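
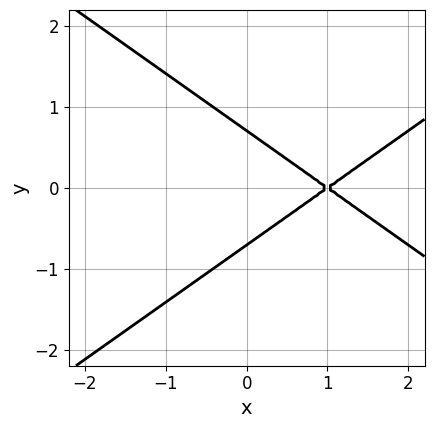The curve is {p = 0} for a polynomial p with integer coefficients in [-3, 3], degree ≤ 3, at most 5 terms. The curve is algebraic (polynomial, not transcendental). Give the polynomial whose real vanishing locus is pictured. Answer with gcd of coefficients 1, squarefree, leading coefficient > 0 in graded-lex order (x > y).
(a) The degree is 2 — a generic line meets the curve in up to 2 points.
(b) Symmetries: the y ↦ −y reflection is a symmetry, so y appears only in even powers.
(c) Observable constraints: it crosses the x-axis at the gridline x = 1.
(d) Together with the visible shape, these determine p as stated.

x^2 - 2*y^2 - 2*x + 1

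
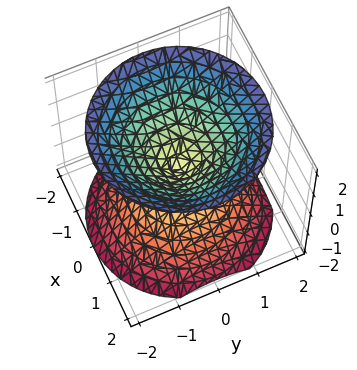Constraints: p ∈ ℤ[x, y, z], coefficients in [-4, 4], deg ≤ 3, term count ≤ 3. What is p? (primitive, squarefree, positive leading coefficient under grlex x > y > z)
(a) There are 2 components. Treating them together as one polynomial.
(b) The degree is 2 — a double cone through the origin; a quadric.
(c) By symmetry, the z-axis is an axis of rotation, so x and y enter only as x² + y²; it's symmetric under z → −z, forcing even powers of z.
(d) Observable constraints: a circular section at z = -1 has radius exactly 1; it crosses the z-axis at the gridline z = 0.
(e) Assembling these constraints gives the stated polynomial.

x^2 + y^2 - z^2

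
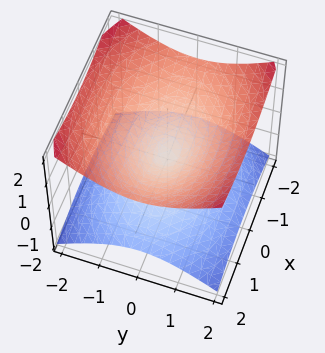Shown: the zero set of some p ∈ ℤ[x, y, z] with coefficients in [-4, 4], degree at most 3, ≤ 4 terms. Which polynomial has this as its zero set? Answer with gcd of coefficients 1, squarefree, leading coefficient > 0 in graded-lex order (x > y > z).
x^2 + 2*y^2 - 3*z^2

(a) The degree is 2 — a double cone through the origin; a quadric.
(b) Symmetries: it's symmetric under y → −y, forcing even powers of y; mirror symmetry z ↦ −z ⇒ only even powers of z; it's symmetric under x → −x, forcing even powers of x.
(c) Reading off the gridlines: it crosses the z-axis at the gridline z = 0; it crosses the x-axis at the gridline x = 0; it meets the y-axis at y = 0 (among the integer gridlines).
(d) Matching integer coefficients to the picture gives p.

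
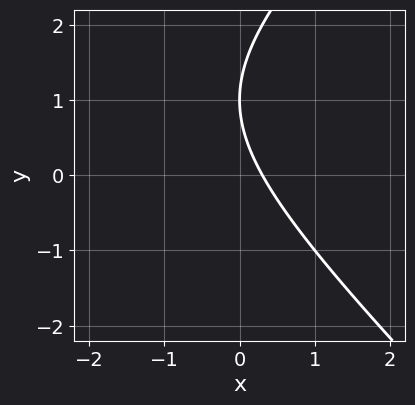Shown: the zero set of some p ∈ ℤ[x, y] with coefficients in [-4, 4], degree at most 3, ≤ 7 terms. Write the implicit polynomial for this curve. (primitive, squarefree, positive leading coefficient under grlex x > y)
Degree: the shape is more complex than any degree-1 curve, so deg p = 2.
Observable constraints: one y-axis crossing is at y = 1.
The integer polynomial consistent with all of this is the stated p.

x^2 - y^2 + 3*x + 2*y - 1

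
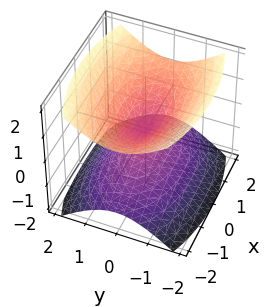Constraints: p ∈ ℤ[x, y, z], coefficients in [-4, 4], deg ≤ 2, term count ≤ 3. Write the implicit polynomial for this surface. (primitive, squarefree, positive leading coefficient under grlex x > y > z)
(a) The picture has 2 separate pieces. Treating them together as one polynomial.
(b) The degree is 2 — two nappes meeting at a single point; a quadric.
(c) Symmetries: mirror symmetry y ↦ −y ⇒ only even powers of y; mirror symmetry x ↦ −x ⇒ only even powers of x; mirror symmetry z ↦ −z ⇒ only even powers of z.
(d) From the visible intercepts: it meets the y-axis at y = 0 (among the integer gridlines); one x-axis crossing is at x = 0; it crosses the z-axis at the gridline z = 0.
(e) Putting this together gives p.

x^2 + 3*y^2 - 3*z^2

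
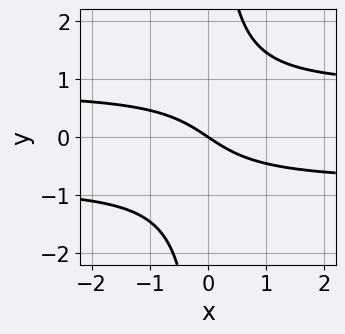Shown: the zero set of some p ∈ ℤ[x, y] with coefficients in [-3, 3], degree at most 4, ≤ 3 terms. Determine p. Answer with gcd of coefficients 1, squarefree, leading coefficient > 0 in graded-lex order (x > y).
(a) The degree is 3 — the shape is more complex than any degree-2 curve.
(b) From the visible intercepts: it crosses the x-axis at the gridline x = 0; it crosses the y-axis at the gridline y = 0.
(c) The integer polynomial consistent with all of this is the stated p.

3*x*y^2 - 2*x - 3*y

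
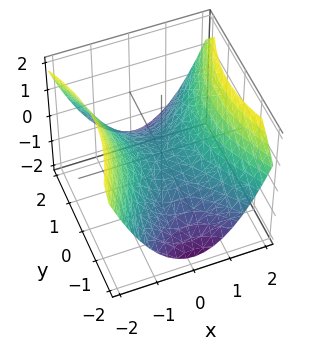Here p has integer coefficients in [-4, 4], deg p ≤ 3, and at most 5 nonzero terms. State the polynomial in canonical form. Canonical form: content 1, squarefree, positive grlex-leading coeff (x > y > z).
2*x^2 - y^2 - 3*z

(a) deg p = 2.
(b) Symmetries: mirror symmetry y ↦ −y ⇒ only even powers of y; mirror symmetry x ↦ −x ⇒ only even powers of x.
(c) Observable constraints: one x-axis crossing is at x = 0; it meets the z-axis at z = 0 (among the integer gridlines).
(d) Together with the visible shape, these determine p as stated.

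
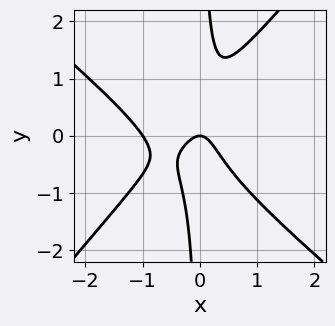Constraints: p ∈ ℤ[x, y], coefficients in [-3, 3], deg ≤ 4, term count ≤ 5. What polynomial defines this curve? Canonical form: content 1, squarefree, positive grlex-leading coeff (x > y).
3*x^3 + x^2*y - 3*x*y^2 + 3*x^2 + y

Degree: the shape is more complex than any degree-2 curve, so deg p = 3.
Observable constraints: among the integer gridlines, it crosses the x-axis at x ∈ {-1, 0}; one y-axis crossing is at y = 0.
Matching integer coefficients to the picture gives p.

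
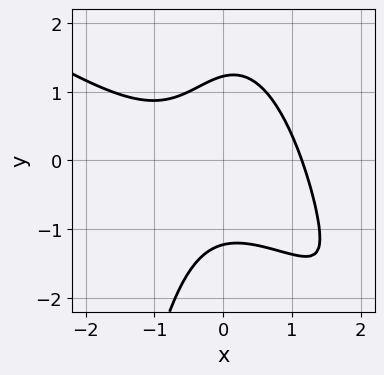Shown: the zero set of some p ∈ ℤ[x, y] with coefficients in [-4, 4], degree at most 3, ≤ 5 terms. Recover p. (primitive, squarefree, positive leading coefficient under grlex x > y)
2*x^3 + 3*x^2*y - x*y + 2*y^2 - 3

1. The degree is 3 — the shape is more complex than any degree-2 curve.
2. Solving for integer coefficients yields p as stated.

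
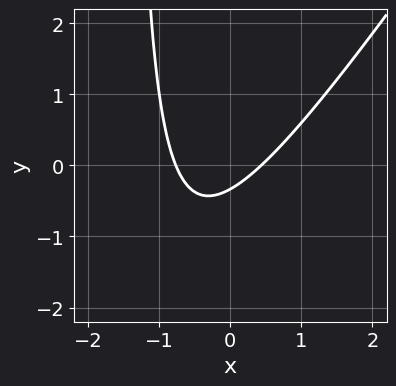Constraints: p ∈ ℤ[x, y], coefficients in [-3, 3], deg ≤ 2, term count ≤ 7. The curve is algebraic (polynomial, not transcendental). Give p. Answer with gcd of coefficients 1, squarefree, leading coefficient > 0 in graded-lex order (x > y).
3*x^2 - 2*x*y + x - 3*y - 1

First, deg p = 2. No degree-1 curve has this shape.
Finally, matching integer coefficients to the picture gives p.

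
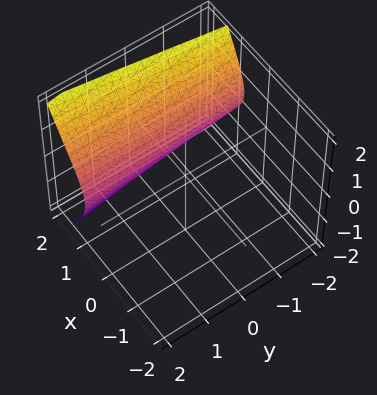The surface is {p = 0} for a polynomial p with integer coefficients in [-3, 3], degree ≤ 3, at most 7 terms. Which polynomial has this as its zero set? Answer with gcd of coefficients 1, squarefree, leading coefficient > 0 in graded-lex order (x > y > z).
3*x^3 - x*y*z - x*z^2 - 2*z^2 - 2

(a) Degree: no degree-2 surface has this shape, so deg p = 3.
(b) Against the integer gridlines: the surface avoids every integer y-axis point in the box; it misses every integer gridline on the z-axis.
(c) Assembling these constraints gives the stated polynomial.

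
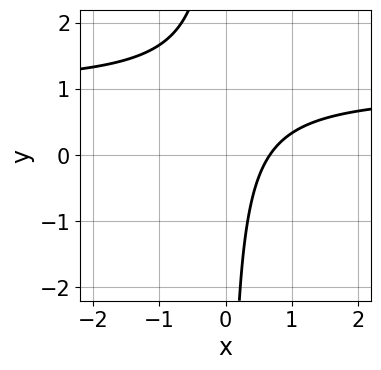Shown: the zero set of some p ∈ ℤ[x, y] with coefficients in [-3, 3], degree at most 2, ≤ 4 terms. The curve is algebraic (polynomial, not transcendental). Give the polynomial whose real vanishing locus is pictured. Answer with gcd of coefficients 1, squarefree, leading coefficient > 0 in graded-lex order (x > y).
3*x*y - 3*x + 2

First, deg p = 2.
Next, checking where it meets the axes: the curve avoids every integer y-axis point in the box.
Finally, together with the visible shape, these determine p as stated.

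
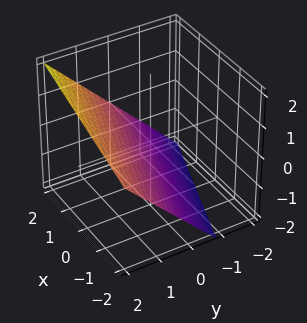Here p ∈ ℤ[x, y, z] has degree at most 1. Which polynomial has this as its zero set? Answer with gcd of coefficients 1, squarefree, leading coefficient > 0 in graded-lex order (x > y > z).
First, degree: every cross-section is a straight line — this is a plane, so deg p = 1.
Then, reading off the gridlines: it crosses the x-axis at the gridline x = 2.
Finally, together with the visible shape, these determine p as stated.

x + 3*y - 3*z - 2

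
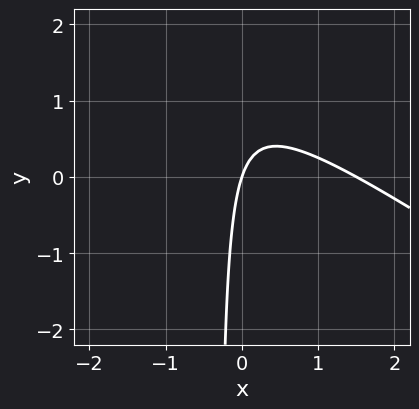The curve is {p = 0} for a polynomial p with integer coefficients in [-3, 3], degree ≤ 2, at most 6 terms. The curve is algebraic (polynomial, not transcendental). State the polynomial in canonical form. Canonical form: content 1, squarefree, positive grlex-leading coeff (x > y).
2*x^2 + 3*x*y - 3*x + y

deg p = 2. A generic line meets the curve in up to 2 points.
Reading off the gridlines: one x-axis crossing is at x = 0; one y-axis crossing is at y = 0.
Assembling these constraints gives the stated polynomial.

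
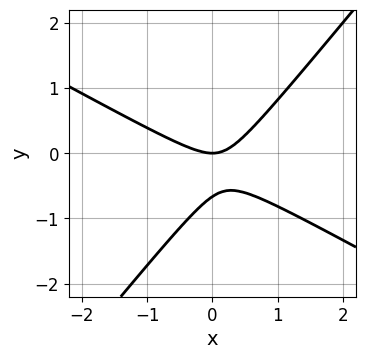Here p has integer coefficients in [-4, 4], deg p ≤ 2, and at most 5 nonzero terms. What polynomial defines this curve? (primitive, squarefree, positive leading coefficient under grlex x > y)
1. The degree is 2 — a generic line meets the curve in up to 2 points.
2. Checking where it meets the axes: it meets the y-axis at y = 0 (among the integer gridlines); it crosses the x-axis at the gridline x = 0.
3. The integer polynomial consistent with all of this is the stated p.

2*x^2 + 2*x*y - 3*y^2 - 2*y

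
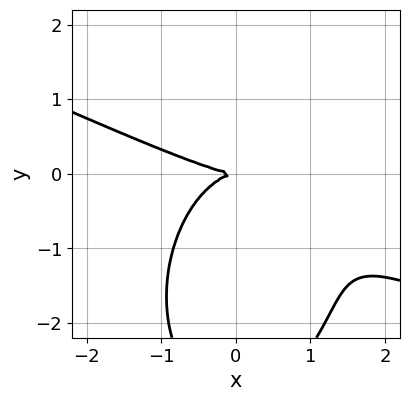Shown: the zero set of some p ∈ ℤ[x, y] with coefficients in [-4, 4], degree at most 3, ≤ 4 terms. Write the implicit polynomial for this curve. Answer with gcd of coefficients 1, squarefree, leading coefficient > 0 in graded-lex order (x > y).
x^3 + 2*x^2*y + y^3 + 3*y^2

(a) The degree is 3 — the shape is more complex than any degree-2 curve.
(b) Reading off the gridlines: one x-axis crossing is at x = 0; it meets the y-axis at y = 0 (among the integer gridlines).
(c) Putting this together gives p.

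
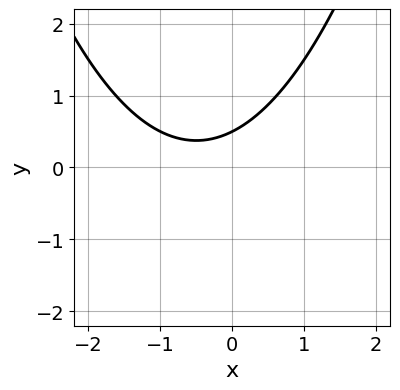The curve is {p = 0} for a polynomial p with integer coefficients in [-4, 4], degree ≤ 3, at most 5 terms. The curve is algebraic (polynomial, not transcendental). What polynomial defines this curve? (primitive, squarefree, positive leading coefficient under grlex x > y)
x^2 + x - 2*y + 1

deg p = 2. A generic line meets the curve in up to 2 points.
Against the integer gridlines: it misses every integer gridline on the x-axis.
Assembling these constraints gives the stated polynomial.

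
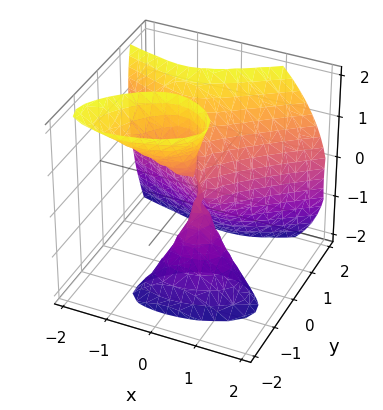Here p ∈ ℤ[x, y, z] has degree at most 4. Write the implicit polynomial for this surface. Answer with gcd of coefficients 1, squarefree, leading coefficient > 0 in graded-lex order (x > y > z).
x*y^2 - 2*y^3 + y*z^2 + 2*x^2 + x*z

First, the degree is 3 — the shape is more complex than any degree-2 surface.
Then, reading off the gridlines: one x-axis crossing is at x = 0; it crosses the y-axis at the gridline y = 0; every point of the z-axis in the box is on the surface.
Finally, together with the visible shape, these determine p as stated.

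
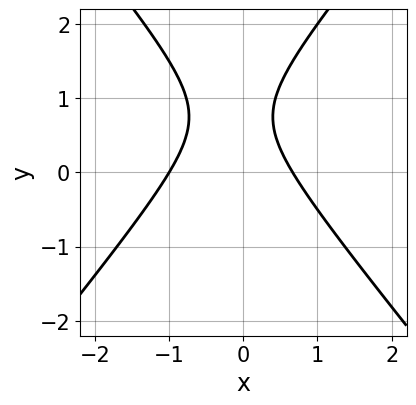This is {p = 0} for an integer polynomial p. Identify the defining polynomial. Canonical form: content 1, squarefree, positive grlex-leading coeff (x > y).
3*x^2 - 2*y^2 + x + 3*y - 2

deg p = 2. No degree-1 curve has this shape.
Checking where it meets the axes: it misses every integer gridline on the y-axis; one x-axis crossing is at x = -1.
Fitting integer coefficients to these (and the overall shape) gives p.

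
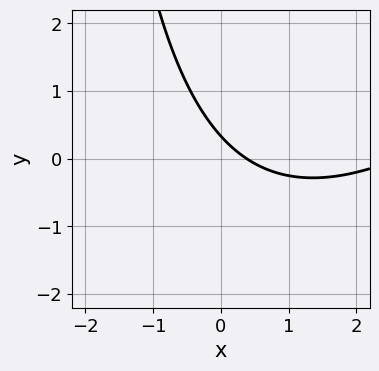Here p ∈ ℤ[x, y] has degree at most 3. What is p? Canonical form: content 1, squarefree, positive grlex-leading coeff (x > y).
x^2 - x*y - 3*x - 3*y + 1

First, the degree is 2 — a generic line meets the curve in up to 2 points.
Finally, the integer polynomial consistent with all of this is the stated p.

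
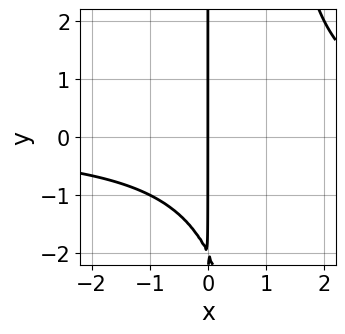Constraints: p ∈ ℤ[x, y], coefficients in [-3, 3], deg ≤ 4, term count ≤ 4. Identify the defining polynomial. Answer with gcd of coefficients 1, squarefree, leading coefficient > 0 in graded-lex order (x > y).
x^2*y - x*y - 2*x

1. deg p = 3. A generic line meets the curve in up to 3 points.
2. Reading off the gridlines: every point of the y-axis in the box is on the curve; it crosses the x-axis at the gridline x = 0.
3. These observations pin down the coefficients.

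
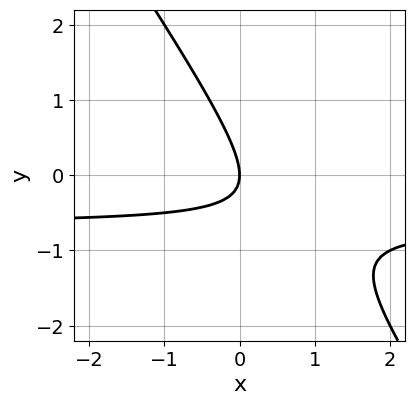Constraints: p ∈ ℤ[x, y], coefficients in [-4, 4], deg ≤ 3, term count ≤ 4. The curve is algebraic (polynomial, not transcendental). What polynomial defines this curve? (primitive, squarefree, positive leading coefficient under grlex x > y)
3*x*y + 2*y^2 + 2*x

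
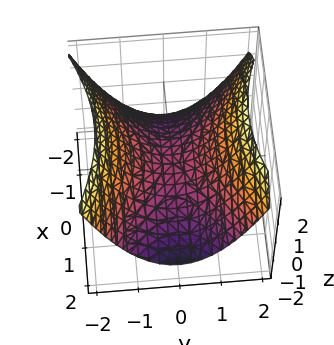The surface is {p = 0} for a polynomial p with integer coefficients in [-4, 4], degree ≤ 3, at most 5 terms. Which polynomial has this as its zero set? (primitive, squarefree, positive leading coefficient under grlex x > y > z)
x^2 - 2*y^2 + 3*z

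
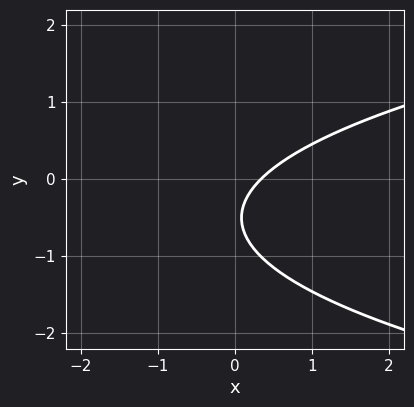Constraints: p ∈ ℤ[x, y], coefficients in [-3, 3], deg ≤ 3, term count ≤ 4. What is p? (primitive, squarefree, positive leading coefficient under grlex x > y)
3*y^2 - 3*x + 3*y + 1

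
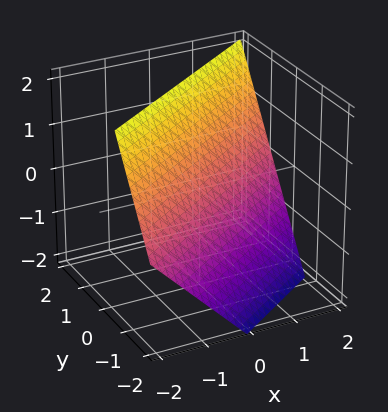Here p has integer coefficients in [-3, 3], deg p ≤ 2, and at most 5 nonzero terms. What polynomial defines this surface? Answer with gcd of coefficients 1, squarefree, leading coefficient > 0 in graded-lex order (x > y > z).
2*x - 3*y + 2*z - 2

1. Degree: the surface is flat (a plane), so deg p = 1.
2. Checking where it meets the axes: it meets the x-axis at x = 1 (among the integer gridlines); one z-axis crossing is at z = 1.
3. The integer polynomial consistent with all of this is the stated p.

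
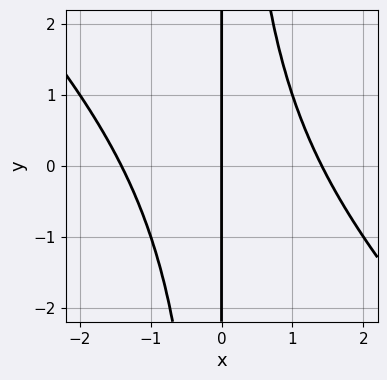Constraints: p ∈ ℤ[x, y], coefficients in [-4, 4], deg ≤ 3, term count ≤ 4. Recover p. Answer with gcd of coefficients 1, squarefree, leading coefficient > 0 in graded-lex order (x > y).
(a) deg p = 3.
(b) From the visible intercepts: one x-axis crossing is at x = 0; the visible y-axis segment lies entirely on the curve.
(c) Matching integer coefficients to the picture gives p.

x^3 + x^2*y - 2*x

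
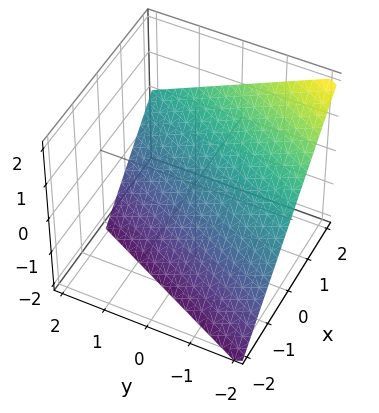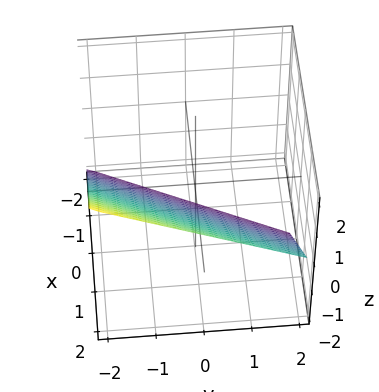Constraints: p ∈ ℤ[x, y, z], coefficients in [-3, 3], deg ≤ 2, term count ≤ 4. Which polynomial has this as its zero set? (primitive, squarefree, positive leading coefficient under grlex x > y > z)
2*x - y - 2*z - 2

1. The degree is 1 — every cross-section is a straight line — this is a plane.
2. Reading off the gridlines: it meets the z-axis at z = -1 (among the integer gridlines); it meets the x-axis at x = 1 (among the integer gridlines); one y-axis crossing is at y = -2.
3. The integer polynomial consistent with all of this is the stated p.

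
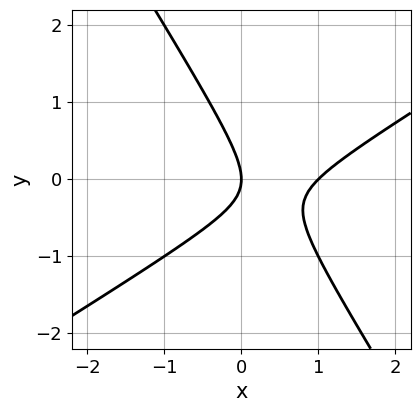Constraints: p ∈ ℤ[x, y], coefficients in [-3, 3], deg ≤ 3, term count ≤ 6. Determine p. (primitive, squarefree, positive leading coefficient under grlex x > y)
x^2 - x*y - y^2 - x

First, degree: no degree-1 curve has this shape, so deg p = 2.
Then, reading off the gridlines: the x-axis gridline crossings are at x ∈ {0, 1}; it meets the y-axis at y = 0 (among the integer gridlines).
Finally, solving for integer coefficients yields p as stated.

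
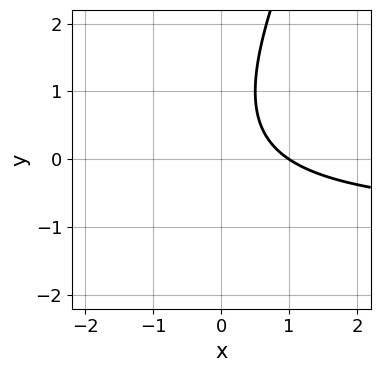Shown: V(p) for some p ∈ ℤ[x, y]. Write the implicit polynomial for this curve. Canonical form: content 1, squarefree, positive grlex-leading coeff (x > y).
(a) deg p = 2.
(b) Reading off the gridlines: the curve avoids every integer y-axis point in the box; one x-axis crossing is at x = 1.
(c) Fitting integer coefficients to these (and the overall shape) gives p.

2*x*y - y^2 + 2*x + y - 2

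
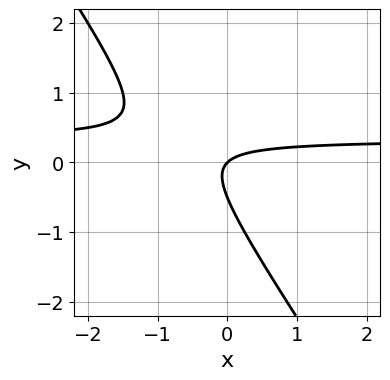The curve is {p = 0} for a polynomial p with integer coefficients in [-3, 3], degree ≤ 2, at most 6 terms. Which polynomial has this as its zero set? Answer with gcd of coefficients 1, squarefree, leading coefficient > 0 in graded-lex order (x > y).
3*x*y + 2*y^2 - x + y

1. The degree is 2 — the shape is more complex than any degree-1 curve.
2. Observable constraints: it meets the y-axis at y = 0 (among the integer gridlines); one x-axis crossing is at x = 0.
3. Fitting integer coefficients to these (and the overall shape) gives p.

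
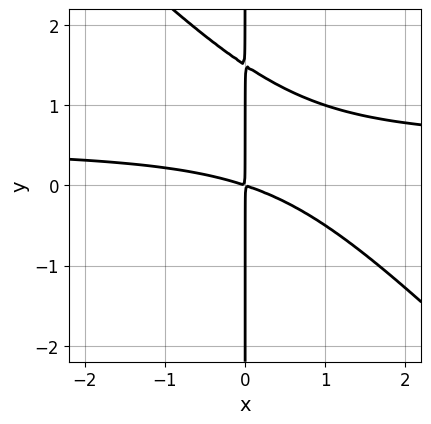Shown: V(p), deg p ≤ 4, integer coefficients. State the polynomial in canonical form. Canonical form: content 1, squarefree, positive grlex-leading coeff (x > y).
2*x^2*y + 2*x*y^2 - x^2 - 3*x*y

(a) The degree is 3 — the shape is more complex than any degree-2 curve.
(b) Checking where it meets the axes: every point of the y-axis in the box is on the curve.
(c) The integer polynomial consistent with all of this is the stated p.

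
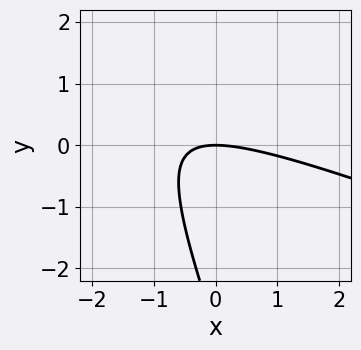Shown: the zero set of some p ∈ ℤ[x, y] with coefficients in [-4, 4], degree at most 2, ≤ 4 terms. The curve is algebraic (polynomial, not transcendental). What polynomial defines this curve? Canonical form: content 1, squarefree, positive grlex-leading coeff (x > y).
First, degree: a generic line meets the curve in up to 2 points, so deg p = 2.
Then, from the visible intercepts: it crosses the y-axis at the gridline y = 0; it meets the x-axis at x = 0 (among the integer gridlines).
Finally, putting this together gives p.

x^2 + 3*x*y + y^2 + 3*y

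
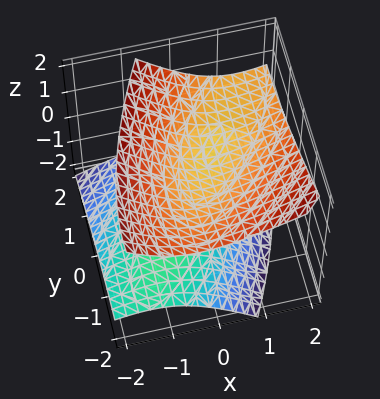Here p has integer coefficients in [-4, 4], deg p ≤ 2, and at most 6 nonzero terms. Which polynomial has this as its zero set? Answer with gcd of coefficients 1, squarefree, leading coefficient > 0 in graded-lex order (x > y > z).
First, I count 2 distinct pieces. They look like related sheets of one shape, so recover p as a whole.
Next, degree: the shape is more complex than any degree-1 surface, so deg p = 2.
Then, observable constraints: it misses every integer gridline on the x-axis; it misses every integer gridline on the y-axis.
Finally, fitting integer coefficients to these (and the overall shape) gives p.

2*x^2 - 2*x*y - 2*x*z + y^2 - 3*z^2 + 1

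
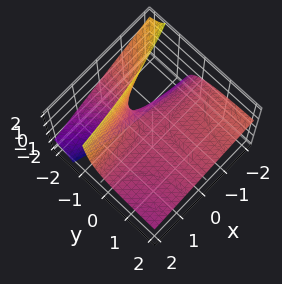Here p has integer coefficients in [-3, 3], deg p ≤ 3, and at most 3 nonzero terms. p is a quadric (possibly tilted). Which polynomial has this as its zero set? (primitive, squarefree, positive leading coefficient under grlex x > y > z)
x*y + 3*y*z + 3*z

1. The degree is 2 — a generic line meets the surface in up to 2 points.
2. From the axis intercepts and sections: the visible y-axis segment lies entirely on the surface; one z-axis crossing is at z = 0; every point of the x-axis in the box is on the surface.
3. The integer polynomial consistent with all of this is the stated p.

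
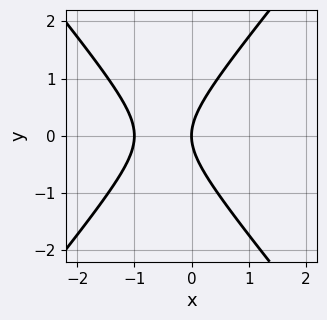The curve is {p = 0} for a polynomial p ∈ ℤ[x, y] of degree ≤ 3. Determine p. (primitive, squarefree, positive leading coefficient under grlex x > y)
(a) The degree is 2 — the shape is more complex than any degree-1 curve.
(b) Symmetries: mirror symmetry y ↦ −y ⇒ only even powers of y.
(c) Against the integer gridlines: among the integer gridlines, it crosses the x-axis at x ∈ {-1, 0}; one y-axis crossing is at y = 0.
(d) Fitting integer coefficients to these (and the overall shape) gives p.

3*x^2 - 2*y^2 + 3*x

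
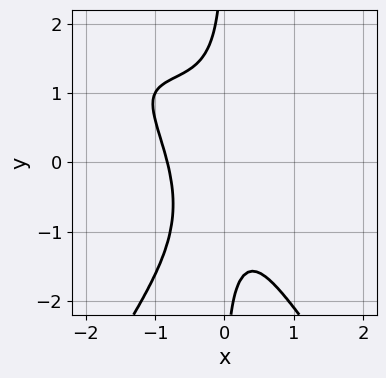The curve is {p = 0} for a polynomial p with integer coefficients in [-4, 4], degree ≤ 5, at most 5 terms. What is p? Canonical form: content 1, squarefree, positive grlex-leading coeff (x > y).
2*x^3*y - x*y^3 - 3*x^3 - x^2 - 1

(a) deg p = 4. The shape is more complex than any degree-3 curve.
(b) From the visible intercepts: the curve avoids every integer y-axis point in the box.
(c) The integer polynomial consistent with all of this is the stated p.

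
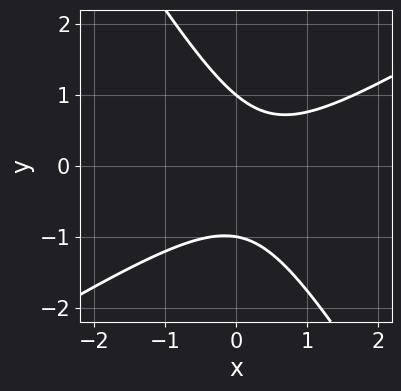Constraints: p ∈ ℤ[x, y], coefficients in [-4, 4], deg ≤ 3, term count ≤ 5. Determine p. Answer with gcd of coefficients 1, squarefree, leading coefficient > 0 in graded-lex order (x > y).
3*x^2 - 3*x*y - 3*y^2 - 2*x + 3

The degree is 2 — no degree-1 curve has this shape.
Observable constraints: among the integer gridlines, it crosses the y-axis at y ∈ {-1, 1}; the curve avoids every integer x-axis point in the box.
Putting this together gives p.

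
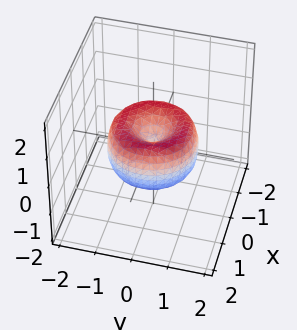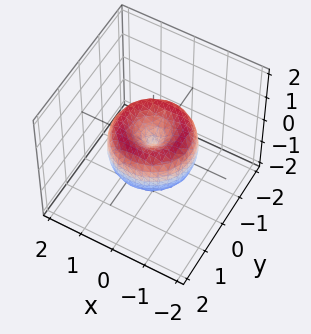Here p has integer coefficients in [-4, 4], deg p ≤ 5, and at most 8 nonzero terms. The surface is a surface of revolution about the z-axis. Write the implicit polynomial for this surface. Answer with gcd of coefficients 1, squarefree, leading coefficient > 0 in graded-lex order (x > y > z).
1. The degree is 4 — a generic line meets the surface in up to 4 points.
2. Symmetries: every cross-section ⟂ z is a circle, so x, y appear only via x² + y².
3. Observable constraints: it meets the y-axis at y = 0 (among the integer gridlines); one z-axis crossing is at z = 0; it crosses the x-axis at the gridline x = 0; a circular section at z = 0 has radius between 1 and 2.
4. The integer polynomial consistent with all of this is the stated p.

2*x^4 + 4*x^2*y^2 + 2*y^4 - 3*x^2 - 3*y^2 + 2*z^2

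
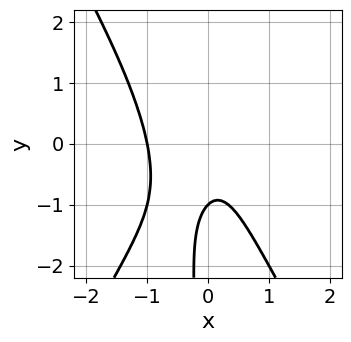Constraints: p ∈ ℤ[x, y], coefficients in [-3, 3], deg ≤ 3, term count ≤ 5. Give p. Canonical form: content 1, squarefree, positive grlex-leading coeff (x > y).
3*x^3 - x*y^2 + 2*x^2 + y + 1

deg p = 3. A generic line meets the curve in up to 3 points.
Reading off the gridlines: it meets the x-axis at x = -1 (among the integer gridlines); it meets the y-axis at y = -1 (among the integer gridlines).
Solving for integer coefficients yields p as stated.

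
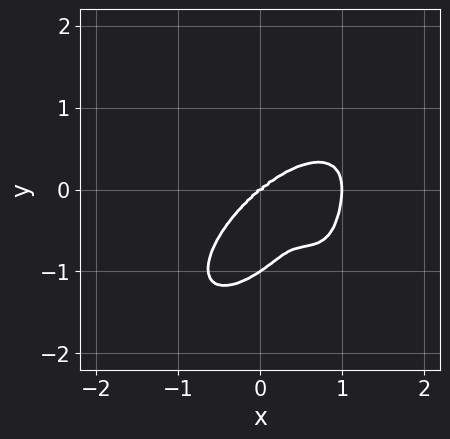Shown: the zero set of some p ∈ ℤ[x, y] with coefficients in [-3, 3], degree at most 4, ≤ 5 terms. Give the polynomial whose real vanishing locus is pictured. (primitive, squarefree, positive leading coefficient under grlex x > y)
3*x^4 + 3*y^4 - 3*x^3 + 2*x*y^2 + 3*y^3

First, deg p = 4. A generic line meets the curve in up to 4 points.
Then, reading off the gridlines: the x-axis gridline crossings are at x ∈ {0, 1}; among the integer gridlines, it crosses the y-axis at y ∈ {-1, 0}.
Finally, the integer polynomial consistent with all of this is the stated p.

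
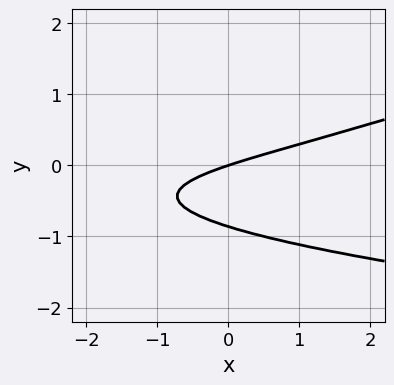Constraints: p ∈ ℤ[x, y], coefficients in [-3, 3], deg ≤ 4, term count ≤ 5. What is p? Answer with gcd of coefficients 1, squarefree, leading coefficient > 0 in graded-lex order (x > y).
2*y^4 - x*y^2 + 2*y^2 - x + 3*y

Degree: the shape is more complex than any degree-3 curve, so deg p = 4.
From the visible intercepts: one y-axis crossing is at y = 0; one x-axis crossing is at x = 0.
The integer polynomial consistent with all of this is the stated p.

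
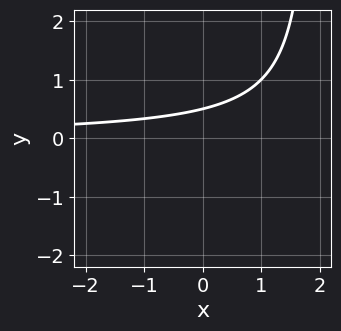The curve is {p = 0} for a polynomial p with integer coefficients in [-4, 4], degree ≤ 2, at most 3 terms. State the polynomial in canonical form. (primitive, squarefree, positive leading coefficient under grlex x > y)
x*y - 2*y + 1

deg p = 2. A generic line meets the curve in up to 2 points.
From the visible intercepts: no x-intercept at any integer in the box.
The integer polynomial consistent with all of this is the stated p.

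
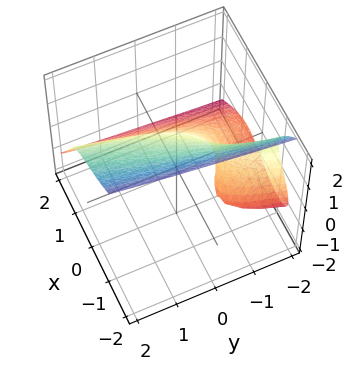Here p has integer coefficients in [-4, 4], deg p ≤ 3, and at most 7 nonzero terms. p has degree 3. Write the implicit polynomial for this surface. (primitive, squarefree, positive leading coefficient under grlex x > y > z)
The degree is 3 — a generic line meets the surface in up to 3 points.
From the axis intercepts and sections: it crosses the z-axis at the gridline z = 1; one x-axis crossing is at x = 1.
Matching integer coefficients to the picture gives p. Check: (0, -1, 0) on the y-axis lies on the surface, and p(0, -1, 0) = 0. ✓

x^3 + z^3 + 2*x*z - y - 1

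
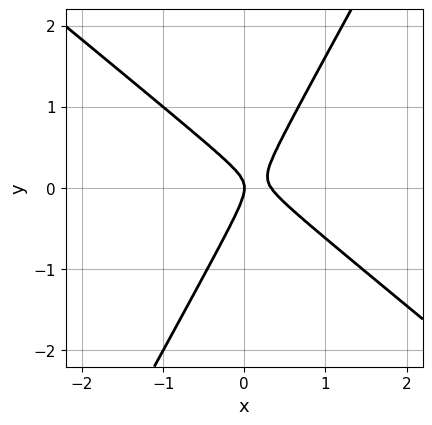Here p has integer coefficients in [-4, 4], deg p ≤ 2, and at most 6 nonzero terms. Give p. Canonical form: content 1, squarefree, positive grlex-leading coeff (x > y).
3*x^2 + 2*x*y - 2*y^2 - x

Degree: a generic line meets the curve in up to 2 points, so deg p = 2.
Observable constraints: one x-axis crossing is at x = 0; it crosses the y-axis at the gridline y = 0.
The integer polynomial consistent with all of this is the stated p.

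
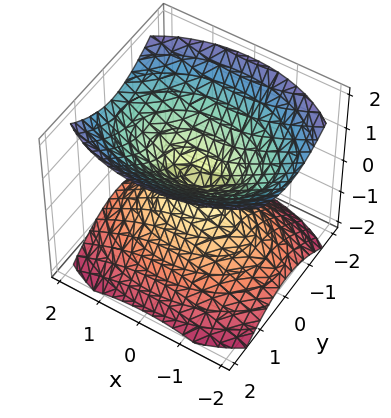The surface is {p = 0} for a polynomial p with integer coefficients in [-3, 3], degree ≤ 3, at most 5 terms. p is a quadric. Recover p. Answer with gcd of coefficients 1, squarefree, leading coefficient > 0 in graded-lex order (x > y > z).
I count 2 distinct pieces.
Degree: two nappes meeting at a single point; a quadric, so deg p = 2.
Symmetries: mirror symmetry x ↦ −x ⇒ only even powers of x; the y ↦ −y reflection is a symmetry, so y appears only in even powers; it's symmetric under z → −z, forcing even powers of z.
From the axis intercepts and sections: one y-axis crossing is at y = 0; one z-axis crossing is at z = 0.
These observations pin down the coefficients.

x^2 + 2*y^2 - 2*z^2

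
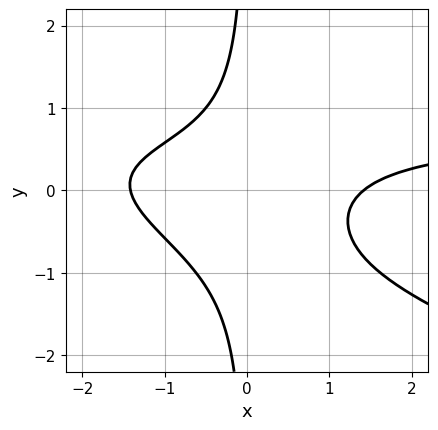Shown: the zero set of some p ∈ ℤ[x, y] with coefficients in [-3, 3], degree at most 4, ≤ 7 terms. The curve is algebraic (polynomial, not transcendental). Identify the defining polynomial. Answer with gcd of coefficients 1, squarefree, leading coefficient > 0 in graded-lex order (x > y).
x^2*y + 3*x*y^2 - x^2 + x*y + 2

The degree is 3 — the shape is more complex than any degree-2 curve.
From the axis intercepts and sections: the curve avoids every integer y-axis point in the box.
Fitting integer coefficients to these (and the overall shape) gives p.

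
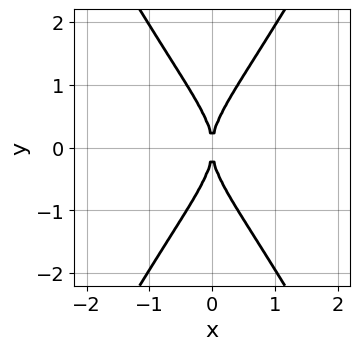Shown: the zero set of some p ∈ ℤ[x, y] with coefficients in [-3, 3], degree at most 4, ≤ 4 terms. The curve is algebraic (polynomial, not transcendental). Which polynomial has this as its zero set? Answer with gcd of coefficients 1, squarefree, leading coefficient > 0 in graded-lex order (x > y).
The degree is 4 — the shape is more complex than any degree-3 curve.
Symmetries: the y ↦ −y reflection is a symmetry, so y appears only in even powers; mirror symmetry x ↦ −x ⇒ only even powers of x.
Reading off the gridlines: it meets the x-axis at x = 0 (among the integer gridlines); one y-axis crossing is at y = 0.
Together with the visible shape, these determine p as stated.

3*x^2*y^2 - y^4 + 3*x^2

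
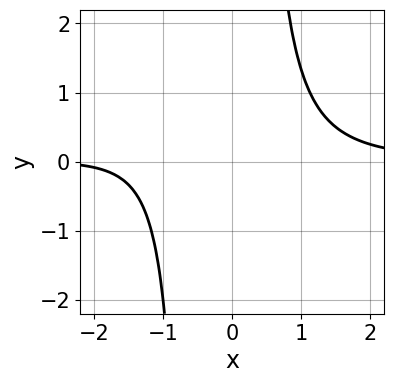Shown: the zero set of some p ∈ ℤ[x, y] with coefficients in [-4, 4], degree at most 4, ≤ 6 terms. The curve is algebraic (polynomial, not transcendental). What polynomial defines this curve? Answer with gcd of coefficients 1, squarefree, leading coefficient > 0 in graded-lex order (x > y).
2*x^3*y + x^2*y - x - 3

(a) Degree: the shape is more complex than any degree-3 curve, so deg p = 4.
(b) Against the integer gridlines: it misses every integer gridline on the x-axis; the curve avoids every integer y-axis point in the box.
(c) The integer polynomial consistent with all of this is the stated p.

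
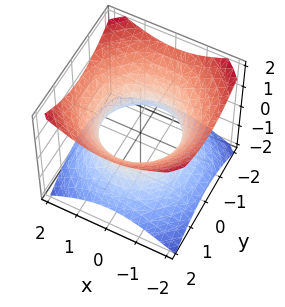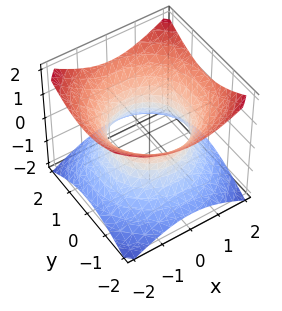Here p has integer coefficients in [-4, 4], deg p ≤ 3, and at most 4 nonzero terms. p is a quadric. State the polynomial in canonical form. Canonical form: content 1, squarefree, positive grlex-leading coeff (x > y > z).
2*x^2 + 2*y^2 - 3*z^2 - 3

First, the degree is 2 — one connected sheet with a waist; a quadric.
Then, symmetry: the surface is invariant under rotation about z: p = q(x² + y², z); mirror symmetry z ↦ −z ⇒ only even powers of z.
Then, observable constraints: a circular section at z = 1 has radius between 1 and 2; no z-intercept at any integer in the box.
Finally, assembling these constraints gives the stated polynomial.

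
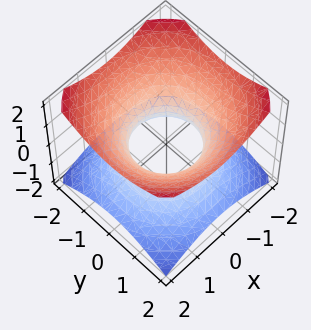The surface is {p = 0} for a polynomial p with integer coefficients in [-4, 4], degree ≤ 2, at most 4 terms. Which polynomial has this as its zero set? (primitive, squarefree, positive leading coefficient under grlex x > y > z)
The degree is 2 — one connected sheet with a waist; a quadric.
By symmetry, every cross-section ⟂ z is a circle, so x, y appear only via x² + y²; mirror symmetry z ↦ −z ⇒ only even powers of z.
Reading off the gridlines: a circular section at z = 1 has radius between 1 and 2; it misses every integer gridline on the z-axis; among the integer gridlines, it crosses the y-axis at y ∈ {-1, 1}; the x-axis gridline crossings are at x ∈ {-1, 1}.
The integer polynomial consistent with all of this is the stated p.

2*x^2 + 2*y^2 - 3*z^2 - 2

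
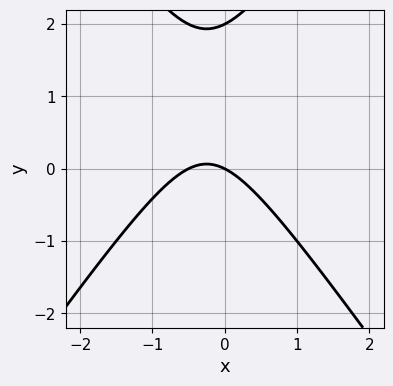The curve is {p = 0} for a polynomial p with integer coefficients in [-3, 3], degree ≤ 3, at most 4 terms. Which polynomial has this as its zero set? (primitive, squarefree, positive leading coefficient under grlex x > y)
1. The degree is 2 — no degree-1 curve has this shape.
2. From the axis intercepts and sections: it crosses the x-axis at the gridline x = 0; the y-axis gridline crossings are at y ∈ {0, 2}.
3. Fitting integer coefficients to these (and the overall shape) gives p.

2*x^2 - y^2 + x + 2*y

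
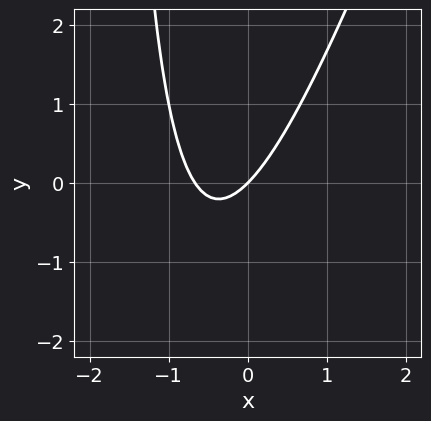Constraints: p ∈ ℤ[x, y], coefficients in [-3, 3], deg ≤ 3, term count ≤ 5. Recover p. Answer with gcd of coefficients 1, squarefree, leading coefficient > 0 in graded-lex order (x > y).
1. The degree is 2 — no degree-1 curve has this shape.
2. Checking where it meets the axes: it meets the y-axis at y = 0 (among the integer gridlines); one x-axis crossing is at x = 0.
3. The integer polynomial consistent with all of this is the stated p.

3*x^2 - x*y + 2*x - 2*y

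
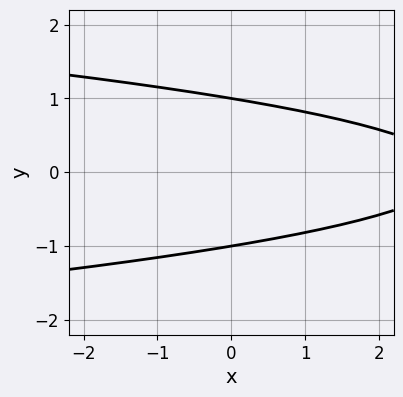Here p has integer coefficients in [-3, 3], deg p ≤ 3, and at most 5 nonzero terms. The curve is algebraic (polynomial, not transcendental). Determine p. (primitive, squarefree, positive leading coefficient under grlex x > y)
3*y^2 + x - 3

First, the degree is 2 — the shape is more complex than any degree-1 curve.
Then, symmetries: the y ↦ −y reflection is a symmetry, so y appears only in even powers.
Next, observable constraints: among the integer gridlines, it crosses the y-axis at y ∈ {-1, 1}; no x-intercept at any integer in the box.
Finally, assembling these constraints gives the stated polynomial.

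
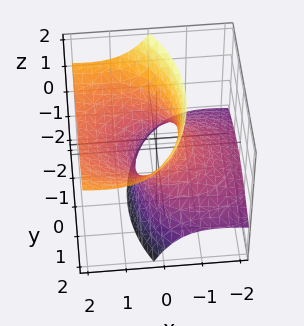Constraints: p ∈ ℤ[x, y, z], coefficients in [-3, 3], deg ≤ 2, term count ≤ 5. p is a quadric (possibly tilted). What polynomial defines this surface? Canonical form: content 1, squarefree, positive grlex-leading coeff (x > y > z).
x^2 - 3*x*z + y^2 - z^2 - 1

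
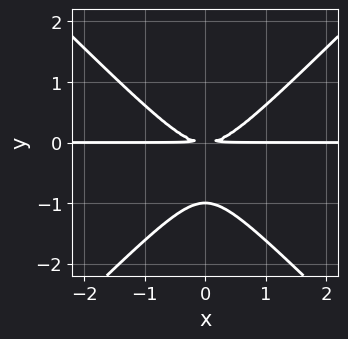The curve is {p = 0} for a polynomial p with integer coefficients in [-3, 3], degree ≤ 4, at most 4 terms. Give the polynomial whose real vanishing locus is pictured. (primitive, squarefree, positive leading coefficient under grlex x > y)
First, deg p = 3.
Next, symmetries: mirror symmetry x ↦ −x ⇒ only even powers of x.
Next, reading off the gridlines: every point of the x-axis in the box is on the curve; it meets the y-axis at y = -1 (among the integer gridlines).
Finally, the integer polynomial consistent with all of this is the stated p.

x^2*y - y^3 - y^2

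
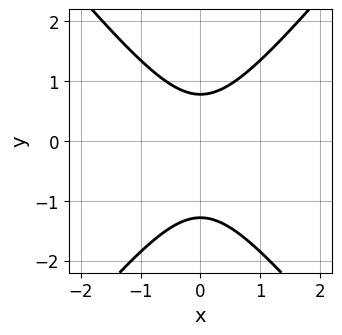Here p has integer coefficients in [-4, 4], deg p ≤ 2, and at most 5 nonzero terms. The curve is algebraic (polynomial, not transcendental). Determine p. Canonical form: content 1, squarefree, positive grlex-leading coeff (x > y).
The degree is 2 — a generic line meets the curve in up to 2 points.
Symmetries: it's symmetric under x → −x, forcing even powers of x.
Against the integer gridlines: the curve avoids every integer x-axis point in the box.
These observations pin down the coefficients.

3*x^2 - 2*y^2 - y + 2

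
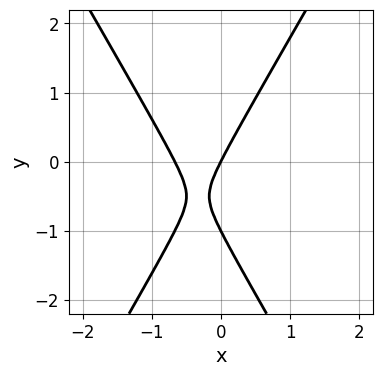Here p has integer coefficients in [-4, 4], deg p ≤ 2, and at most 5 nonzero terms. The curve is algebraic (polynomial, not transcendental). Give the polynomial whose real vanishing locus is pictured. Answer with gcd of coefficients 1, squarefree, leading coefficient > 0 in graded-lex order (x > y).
3*x^2 - y^2 + 2*x - y

First, deg p = 2. No degree-1 curve has this shape.
Then, reading off the gridlines: among the integer gridlines, it crosses the y-axis at y ∈ {-1, 0}; it crosses the x-axis at the gridline x = 0.
Finally, the integer polynomial consistent with all of this is the stated p.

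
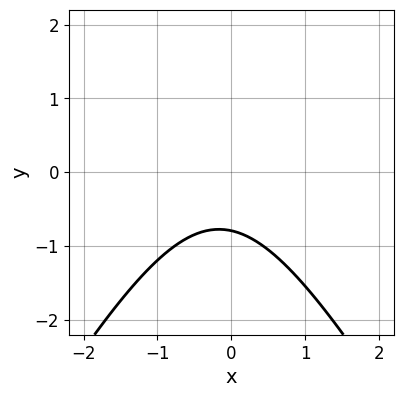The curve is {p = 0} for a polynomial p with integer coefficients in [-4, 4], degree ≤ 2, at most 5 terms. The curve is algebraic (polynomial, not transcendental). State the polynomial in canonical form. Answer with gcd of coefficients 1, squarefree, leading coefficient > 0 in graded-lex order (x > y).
3*x^2 - y^2 + x + 3*y + 3

First, deg p = 2.
Then, against the integer gridlines: the curve avoids every integer x-axis point in the box.
Finally, putting this together gives p.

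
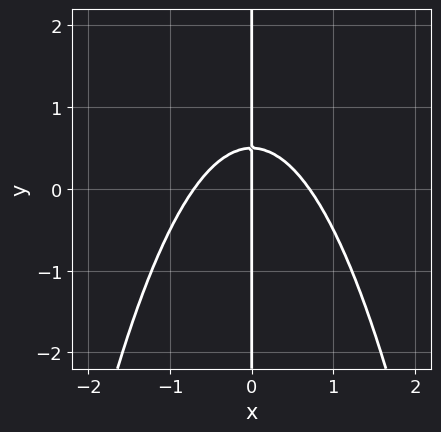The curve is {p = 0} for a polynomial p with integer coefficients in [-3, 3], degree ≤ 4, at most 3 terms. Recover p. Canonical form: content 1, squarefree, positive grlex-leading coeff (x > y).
2*x^3 + 2*x*y - x

1. Degree: the shape is more complex than any degree-2 curve, so deg p = 3.
2. Checking where it meets the axes: every point of the y-axis in the box is on the curve; one x-axis crossing is at x = 0.
3. These observations pin down the coefficients.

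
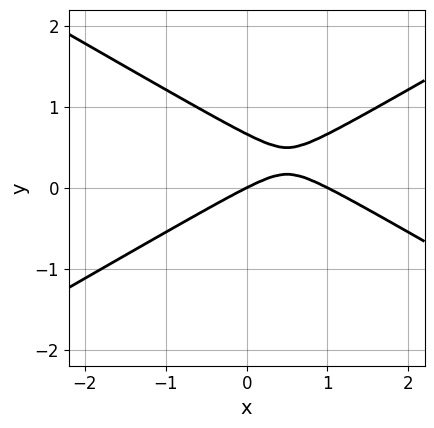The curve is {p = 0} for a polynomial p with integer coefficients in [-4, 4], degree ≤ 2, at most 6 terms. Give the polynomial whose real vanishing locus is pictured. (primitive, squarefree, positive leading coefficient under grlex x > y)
The degree is 2 — no degree-1 curve has this shape.
Reading off the gridlines: the x-axis gridline crossings are at x ∈ {0, 1}; it meets the y-axis at y = 0 (among the integer gridlines).
These observations pin down the coefficients.

x^2 - 3*y^2 - x + 2*y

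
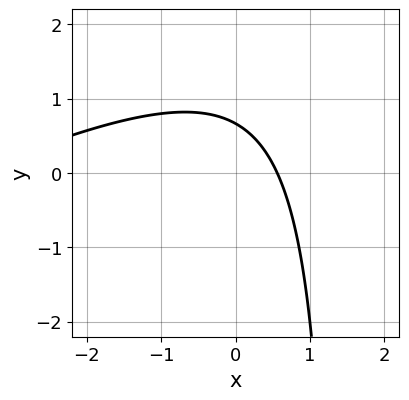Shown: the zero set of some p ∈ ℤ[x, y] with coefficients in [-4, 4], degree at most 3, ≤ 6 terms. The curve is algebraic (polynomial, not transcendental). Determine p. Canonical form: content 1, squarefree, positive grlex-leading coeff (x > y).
x^2 - 2*x*y + 3*x + 3*y - 2

The degree is 2 — no degree-1 curve has this shape.
Solving for integer coefficients yields p as stated.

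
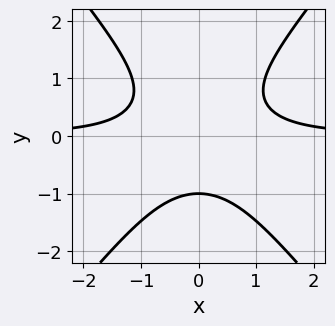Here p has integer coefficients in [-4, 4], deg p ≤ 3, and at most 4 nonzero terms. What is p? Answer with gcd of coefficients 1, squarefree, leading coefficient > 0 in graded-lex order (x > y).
1. Degree: no degree-2 curve has this shape, so deg p = 3.
2. Symmetries: mirror symmetry x ↦ −x ⇒ only even powers of x.
3. Reading off the gridlines: it crosses the y-axis at the gridline y = -1; it misses every integer gridline on the x-axis.
4. Matching integer coefficients to the picture gives p.

3*x^2*y - 2*y^3 - 2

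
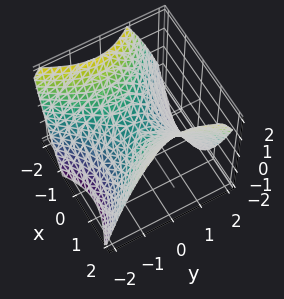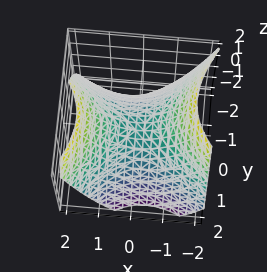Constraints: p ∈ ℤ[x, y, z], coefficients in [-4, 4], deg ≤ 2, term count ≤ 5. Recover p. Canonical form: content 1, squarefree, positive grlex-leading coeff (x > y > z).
2*x^2 + x*y - 2*y^2 - 3*z

Degree: a generic line meets the surface in up to 2 points, so deg p = 2.
Checking where it meets the axes: it meets the x-axis at x = 0 (among the integer gridlines); it crosses the y-axis at the gridline y = 0; it crosses the z-axis at the gridline z = 0.
Fitting integer coefficients to these (and the overall shape) gives p.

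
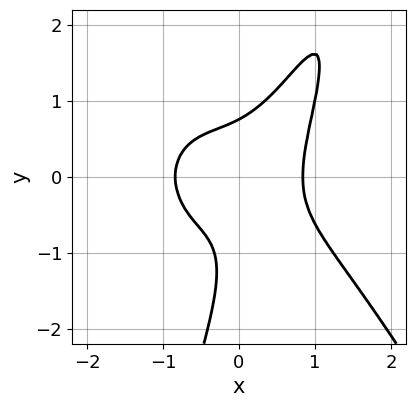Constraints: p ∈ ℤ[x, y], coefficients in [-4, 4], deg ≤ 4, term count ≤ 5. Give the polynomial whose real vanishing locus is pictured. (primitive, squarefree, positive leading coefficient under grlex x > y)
(a) Degree: a generic line meets the curve in up to 4 points, so deg p = 4.
(b) The integer polynomial consistent with all of this is the stated p.

2*x^4 - 3*x*y^2 + y^3 + y^2 - 1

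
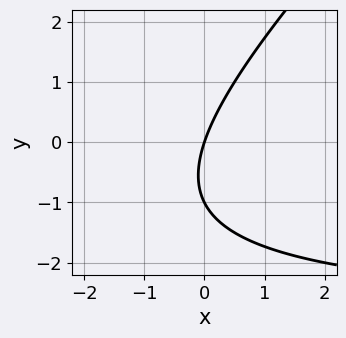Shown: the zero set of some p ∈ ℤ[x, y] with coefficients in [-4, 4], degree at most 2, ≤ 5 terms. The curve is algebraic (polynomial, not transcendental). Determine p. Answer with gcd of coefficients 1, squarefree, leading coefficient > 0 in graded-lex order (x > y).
x*y - y^2 + 3*x - y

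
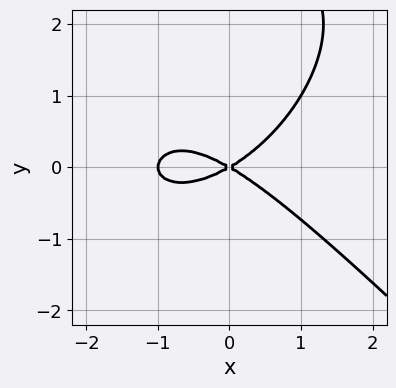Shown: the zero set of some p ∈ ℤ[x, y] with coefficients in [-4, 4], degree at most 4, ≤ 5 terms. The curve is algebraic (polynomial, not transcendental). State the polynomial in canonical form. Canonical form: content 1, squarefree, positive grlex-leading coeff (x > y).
x^3 + y^3 + x^2 - 3*y^2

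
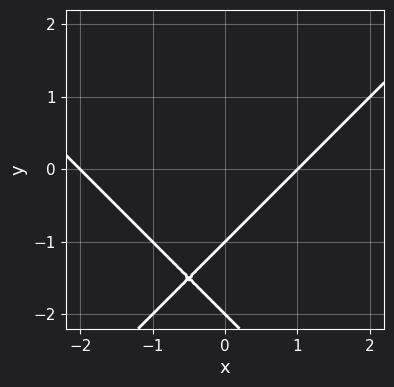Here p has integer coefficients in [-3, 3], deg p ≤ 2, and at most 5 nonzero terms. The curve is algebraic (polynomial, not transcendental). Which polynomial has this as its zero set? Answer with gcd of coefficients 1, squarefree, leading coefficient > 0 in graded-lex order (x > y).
x^2 - y^2 + x - 3*y - 2

deg p = 2.
Checking where it meets the axes: the x-axis gridline crossings are at x ∈ {-2, 1}; among the integer gridlines, it crosses the y-axis at y ∈ {-2, -1}.
Putting this together gives p.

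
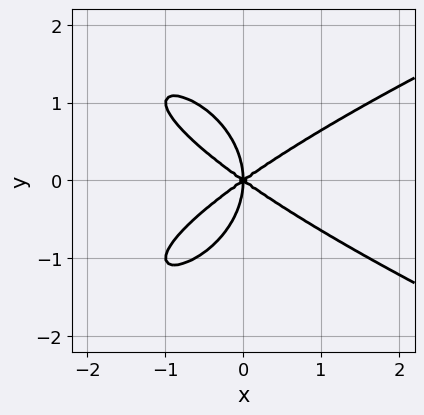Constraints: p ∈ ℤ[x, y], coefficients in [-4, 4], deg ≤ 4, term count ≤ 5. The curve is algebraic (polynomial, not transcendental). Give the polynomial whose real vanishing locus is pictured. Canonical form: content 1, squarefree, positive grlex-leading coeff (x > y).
Degree: the shape is more complex than any degree-3 curve, so deg p = 4.
Symmetries: mirror symmetry y ↦ −y ⇒ only even powers of y.
Against the integer gridlines: it meets the y-axis at y = 0 (among the integer gridlines); one x-axis crossing is at x = 0.
Solving for integer coefficients yields p as stated.

y^4 - x^3 + 2*x*y^2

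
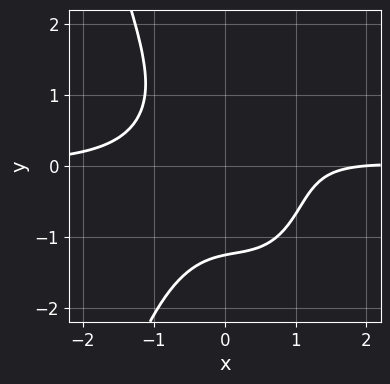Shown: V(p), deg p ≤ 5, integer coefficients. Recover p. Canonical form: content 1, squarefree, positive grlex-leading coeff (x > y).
(a) deg p = 4. A generic line meets the curve in up to 4 points.
(b) From the visible intercepts: it meets the x-axis at x = 2 (among the integer gridlines).
(c) Solving for integer coefficients yields p as stated.

2*x^3*y - x^2*y + y^3 - x + 2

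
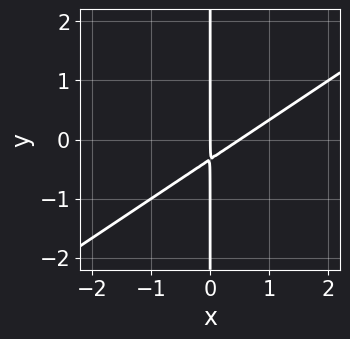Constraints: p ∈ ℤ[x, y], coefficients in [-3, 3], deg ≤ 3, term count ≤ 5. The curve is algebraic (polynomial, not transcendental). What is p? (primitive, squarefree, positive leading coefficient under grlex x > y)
2*x^2 - 3*x*y - x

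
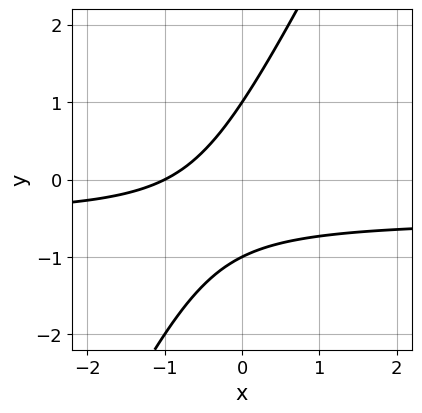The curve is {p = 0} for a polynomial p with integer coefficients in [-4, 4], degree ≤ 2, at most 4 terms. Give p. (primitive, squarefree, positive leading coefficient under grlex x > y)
(a) deg p = 2. No degree-1 curve has this shape.
(b) Observable constraints: it crosses the x-axis at the gridline x = -1; the y-axis gridline crossings are at y ∈ {-1, 1}.
(c) The integer polynomial consistent with all of this is the stated p.

2*x*y - y^2 + x + 1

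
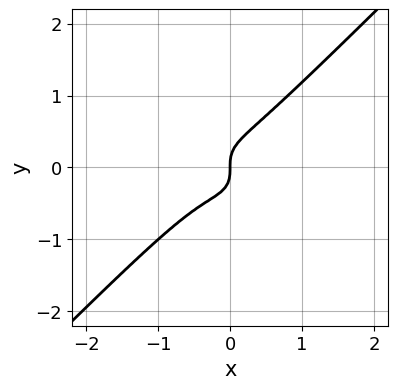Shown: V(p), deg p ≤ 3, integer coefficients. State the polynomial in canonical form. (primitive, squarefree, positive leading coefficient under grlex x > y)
3*x^3 - 3*y^3 + x^2 + x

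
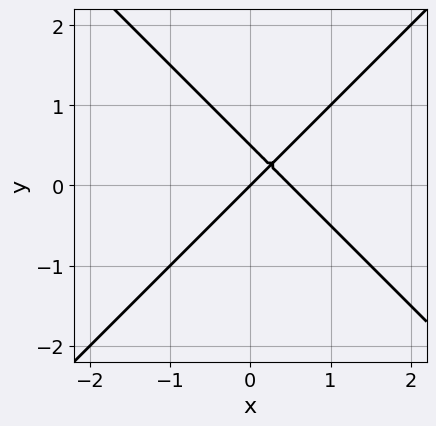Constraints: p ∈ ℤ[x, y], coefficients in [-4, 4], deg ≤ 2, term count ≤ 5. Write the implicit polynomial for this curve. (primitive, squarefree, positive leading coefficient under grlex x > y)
(a) Degree: a generic line meets the curve in up to 2 points, so deg p = 2.
(b) From the visible intercepts: one y-axis crossing is at y = 0; it crosses the x-axis at the gridline x = 0.
(c) Assembling these constraints gives the stated polynomial.

2*x^2 - 2*y^2 - x + y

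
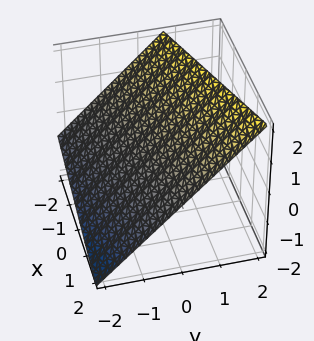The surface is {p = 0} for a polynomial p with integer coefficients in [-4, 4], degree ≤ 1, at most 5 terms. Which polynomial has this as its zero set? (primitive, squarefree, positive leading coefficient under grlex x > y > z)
x - 3*y + 3*z - 2

(a) Degree: the surface is flat (a plane), so deg p = 1.
(b) From the axis intercepts and sections: it meets the x-axis at x = 2 (among the integer gridlines).
(c) Putting this together gives p.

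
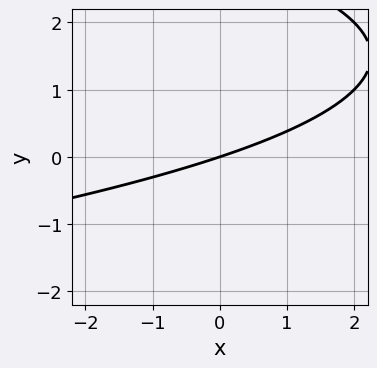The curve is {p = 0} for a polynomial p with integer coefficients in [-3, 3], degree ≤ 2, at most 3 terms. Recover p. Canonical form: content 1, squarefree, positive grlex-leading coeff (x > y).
y^2 + x - 3*y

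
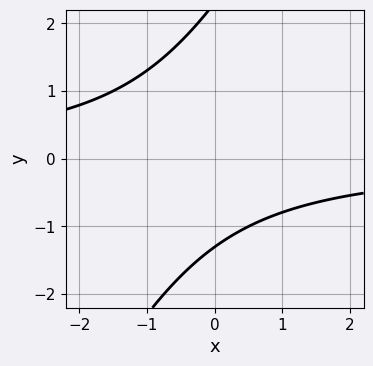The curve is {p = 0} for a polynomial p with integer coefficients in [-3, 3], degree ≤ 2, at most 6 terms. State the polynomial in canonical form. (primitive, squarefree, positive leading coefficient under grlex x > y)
2*x*y - y^2 + y + 3

1. Degree: the shape is more complex than any degree-1 curve, so deg p = 2.
2. From the axis intercepts and sections: the curve avoids every integer x-axis point in the box.
3. Putting this together gives p.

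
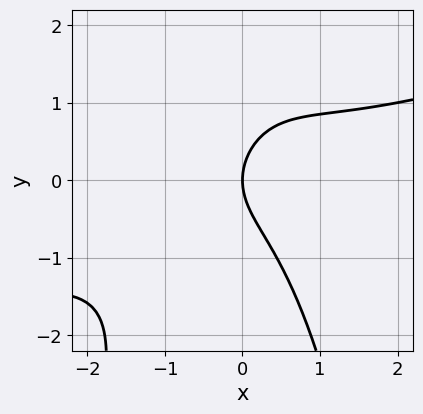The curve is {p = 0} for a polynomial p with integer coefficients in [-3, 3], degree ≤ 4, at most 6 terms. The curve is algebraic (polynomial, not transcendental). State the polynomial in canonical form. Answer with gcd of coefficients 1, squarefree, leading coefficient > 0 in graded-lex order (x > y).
x^3 - 3*x^2*y - 2*y^2 + 3*x

First, the degree is 3 — no degree-2 curve has this shape.
Then, reading off the gridlines: it crosses the x-axis at the gridline x = 0; it meets the y-axis at y = 0 (among the integer gridlines).
Finally, solving for integer coefficients yields p as stated.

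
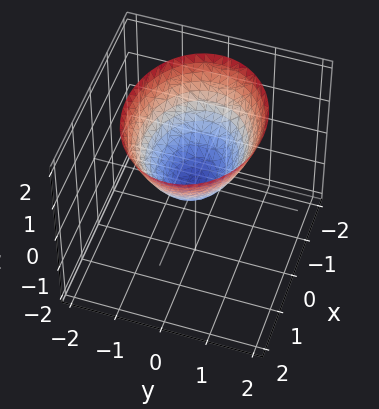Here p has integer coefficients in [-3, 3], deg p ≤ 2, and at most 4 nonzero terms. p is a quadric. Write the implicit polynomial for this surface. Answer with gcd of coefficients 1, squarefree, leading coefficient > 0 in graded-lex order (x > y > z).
2*x^2 + 3*y^2 - 3*z

(a) deg p = 2. A paraboloid; a quadric.
(b) Symmetries: mirror symmetry y ↦ −y ⇒ only even powers of y; the x ↦ −x reflection is a symmetry, so x appears only in even powers.
(c) From the axis intercepts and sections: it crosses the z-axis at the gridline z = 0; it crosses the x-axis at the gridline x = 0; it meets the y-axis at y = 0 (among the integer gridlines).
(d) Together with the visible shape, these determine p as stated.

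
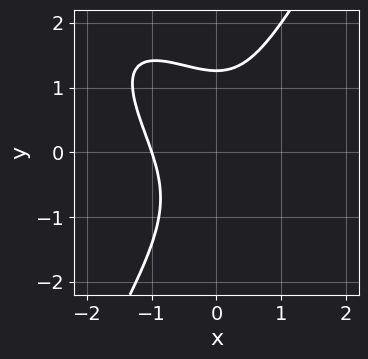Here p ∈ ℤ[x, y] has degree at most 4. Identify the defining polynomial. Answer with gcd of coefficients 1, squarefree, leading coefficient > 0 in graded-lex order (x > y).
1. Degree: no degree-2 curve has this shape, so deg p = 3.
2. Checking where it meets the axes: one x-axis crossing is at x = -1.
3. These observations pin down the coefficients.

2*x^3 + 2*x^2*y - y^3 + 2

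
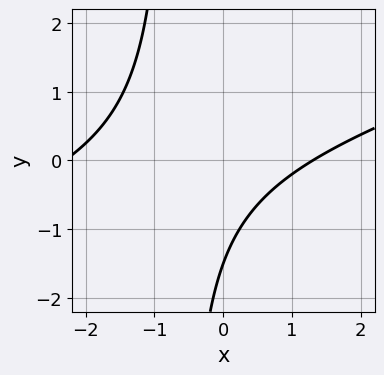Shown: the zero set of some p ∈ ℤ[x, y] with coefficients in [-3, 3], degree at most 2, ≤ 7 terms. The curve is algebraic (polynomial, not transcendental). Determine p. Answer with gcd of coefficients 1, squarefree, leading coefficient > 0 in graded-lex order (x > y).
x^2 - 3*x*y + x - 2*y - 3

1. deg p = 2.
2. Matching integer coefficients to the picture gives p.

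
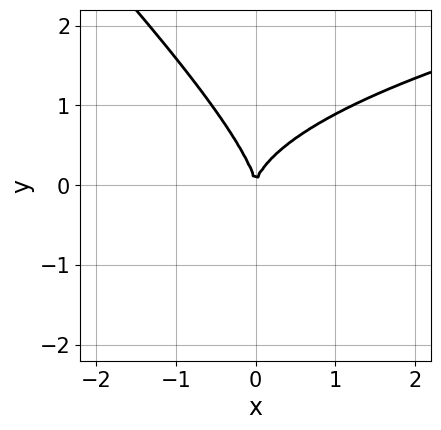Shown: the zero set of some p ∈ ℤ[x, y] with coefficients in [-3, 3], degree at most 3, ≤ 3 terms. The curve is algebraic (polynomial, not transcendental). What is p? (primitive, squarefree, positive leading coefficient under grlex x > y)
(a) The degree is 3 — no degree-2 curve has this shape.
(b) Against the integer gridlines: it meets the x-axis at x = 0 (among the integer gridlines); it meets the y-axis at y = 0 (among the integer gridlines).
(c) Putting this together gives p.

2*x*y^2 + 2*y^3 - 3*x^2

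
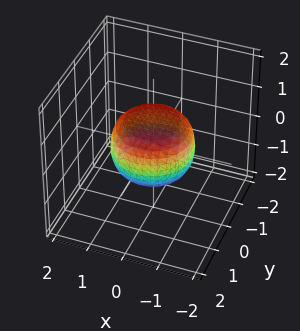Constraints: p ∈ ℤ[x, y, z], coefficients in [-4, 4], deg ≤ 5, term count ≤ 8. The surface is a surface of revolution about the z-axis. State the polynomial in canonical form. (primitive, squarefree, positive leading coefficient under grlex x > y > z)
2*x^4 + 4*x^2*y^2 + 2*y^4 - x^2 - y^2 + 3*z^2 - 2

(a) The degree is 4 — the shape is more complex than any degree-3 surface.
(b) By symmetry, the surface is invariant under rotation about z: p = q(x² + y², z).
(c) From the visible intercepts: a circular section at z = 0 has radius between 1 and 2.
(d) Putting this together gives p.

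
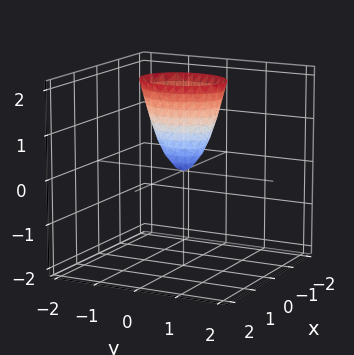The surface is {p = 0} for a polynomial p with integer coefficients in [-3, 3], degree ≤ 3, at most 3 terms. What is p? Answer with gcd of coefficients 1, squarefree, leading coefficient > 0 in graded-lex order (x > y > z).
1. deg p = 2. A single bowl opening along one axis; a quadric.
2. Symmetries: it's symmetric under y → −y, forcing even powers of y; it's symmetric under x → −x, forcing even powers of x.
3. Reading off the gridlines: it crosses the y-axis at the gridline y = 0; one z-axis crossing is at z = 0; it crosses the x-axis at the gridline x = 0.
4. The integer polynomial consistent with all of this is the stated p.

3*x^2 + 2*y^2 - z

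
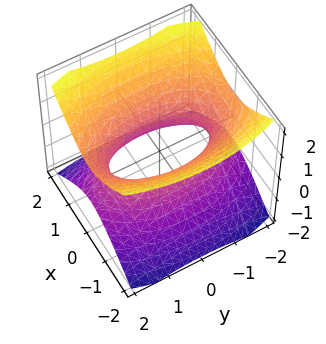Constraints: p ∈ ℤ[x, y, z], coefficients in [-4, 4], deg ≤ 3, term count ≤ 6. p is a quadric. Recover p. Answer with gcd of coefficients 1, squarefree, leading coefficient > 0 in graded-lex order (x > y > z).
3*x^2 + y^2 - 3*z^2 - 2

1. The degree is 2 — one connected sheet with a waist; a quadric.
2. Symmetries: the y ↦ −y reflection is a symmetry, so y appears only in even powers; mirror symmetry z ↦ −z ⇒ only even powers of z; mirror symmetry x ↦ −x ⇒ only even powers of x.
3. Observable constraints: no z-intercept at any integer in the box.
4. Matching integer coefficients to the picture gives p.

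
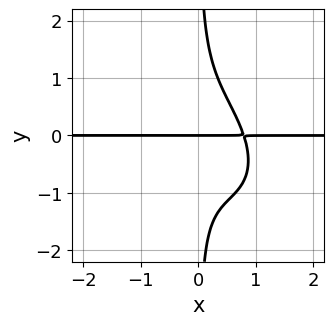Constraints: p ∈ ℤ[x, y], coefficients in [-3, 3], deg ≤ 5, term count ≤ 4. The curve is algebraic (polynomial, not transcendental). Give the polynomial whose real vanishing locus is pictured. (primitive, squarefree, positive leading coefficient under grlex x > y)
2*x^3*y + 2*x^2*y^2 + 2*x*y^3 - y

First, degree: no degree-3 curve has this shape, so deg p = 4.
Then, reading off the gridlines: it meets the y-axis at y = 0 (among the integer gridlines); every point of the x-axis in the box is on the curve.
Finally, the integer polynomial consistent with all of this is the stated p.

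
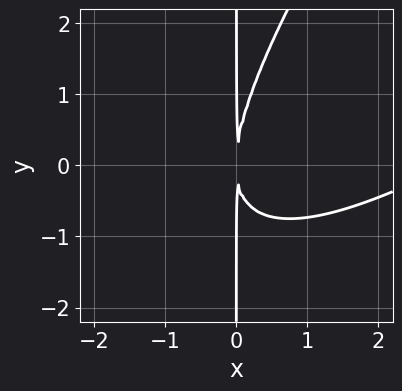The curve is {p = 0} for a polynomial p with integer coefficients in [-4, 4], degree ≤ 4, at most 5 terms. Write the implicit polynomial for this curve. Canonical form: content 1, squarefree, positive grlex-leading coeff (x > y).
x^3 - 2*x^2*y + x*y^2 - 3*x^2

(a) Degree: no degree-2 curve has this shape, so deg p = 3.
(b) Reading off the gridlines: every point of the y-axis in the box is on the curve.
(c) The integer polynomial consistent with all of this is the stated p.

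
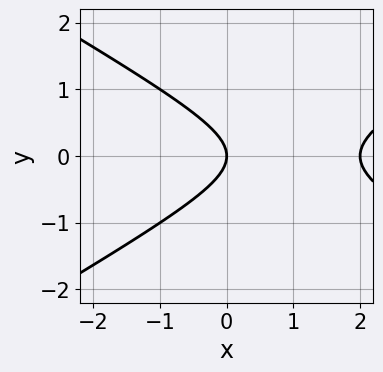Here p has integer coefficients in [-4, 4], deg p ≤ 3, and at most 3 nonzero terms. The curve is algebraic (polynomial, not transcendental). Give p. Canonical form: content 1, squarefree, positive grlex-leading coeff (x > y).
x^2 - 3*y^2 - 2*x

(a) deg p = 2.
(b) Symmetries: the y ↦ −y reflection is a symmetry, so y appears only in even powers.
(c) From the axis intercepts and sections: it meets the y-axis at y = 0 (among the integer gridlines); the x-axis gridline crossings are at x ∈ {0, 2}.
(d) Fitting integer coefficients to these (and the overall shape) gives p.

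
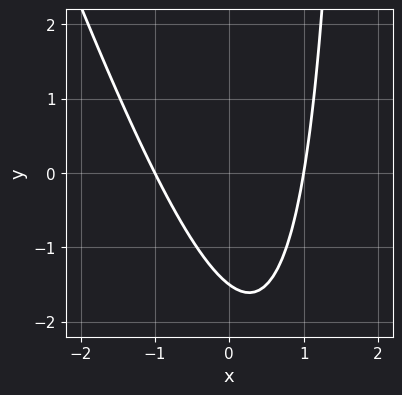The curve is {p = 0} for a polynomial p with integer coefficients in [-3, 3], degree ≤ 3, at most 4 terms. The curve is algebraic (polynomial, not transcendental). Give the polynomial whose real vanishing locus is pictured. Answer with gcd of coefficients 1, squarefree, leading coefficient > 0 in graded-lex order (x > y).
3*x^2 + x*y - 2*y - 3

1. The degree is 2 — the shape is more complex than any degree-1 curve.
2. Against the integer gridlines: among the integer gridlines, it crosses the x-axis at x ∈ {-1, 1}.
3. Solving for integer coefficients yields p as stated.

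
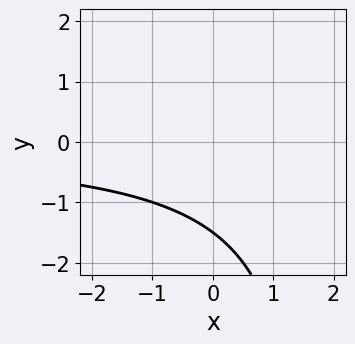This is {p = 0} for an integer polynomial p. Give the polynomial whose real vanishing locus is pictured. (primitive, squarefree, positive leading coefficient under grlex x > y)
x*y - 2*y - 3

First, deg p = 2.
Next, from the axis intercepts and sections: the curve avoids every integer x-axis point in the box.
Finally, together with the visible shape, these determine p as stated.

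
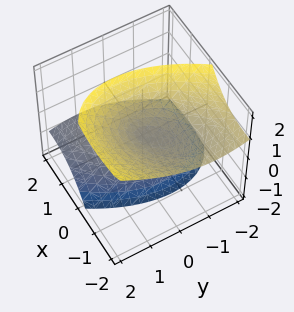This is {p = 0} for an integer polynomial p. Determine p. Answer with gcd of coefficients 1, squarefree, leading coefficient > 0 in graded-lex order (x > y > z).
(a) There are 2 components.
(b) The degree is 2 — a generic line meets the surface in up to 2 points.
(c) Reading off the gridlines: it meets the y-axis at y = 0 (among the integer gridlines); it crosses the x-axis at the gridline x = 0; it meets the z-axis at z = 0 (among the integer gridlines).
(d) These observations pin down the coefficients.

x^2 - x*y + 2*x*z + y^2 - z^2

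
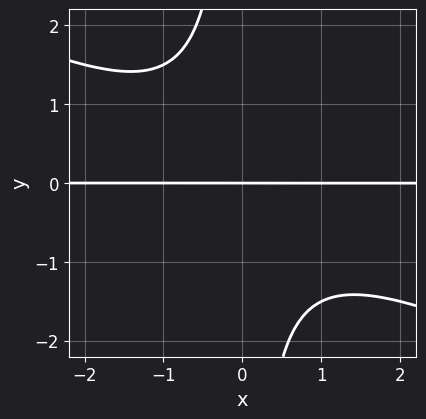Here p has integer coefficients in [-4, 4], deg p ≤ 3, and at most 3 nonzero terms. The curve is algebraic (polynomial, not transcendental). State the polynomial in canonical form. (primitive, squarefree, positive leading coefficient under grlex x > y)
x^2*y + 2*x*y^2 + 2*y

1. Degree: a generic line meets the curve in up to 3 points, so deg p = 3.
2. Against the integer gridlines: it crosses the y-axis at the gridline y = 0; the visible x-axis segment lies entirely on the curve.
3. Solving for integer coefficients yields p as stated.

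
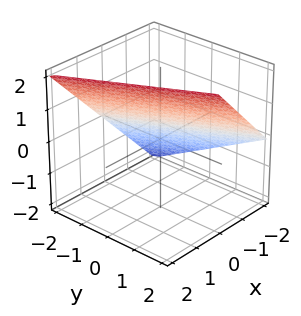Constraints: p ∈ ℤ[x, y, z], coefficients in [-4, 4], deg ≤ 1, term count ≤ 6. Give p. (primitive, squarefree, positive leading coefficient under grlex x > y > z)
2*x + y - 2*z + 2

First, the degree is 1 — every cross-section is a straight line — this is a plane.
Then, observable constraints: one x-axis crossing is at x = -1; it crosses the z-axis at the gridline z = 1; it crosses the y-axis at the gridline y = -2.
Finally, these observations pin down the coefficients.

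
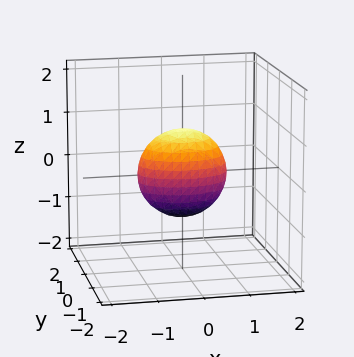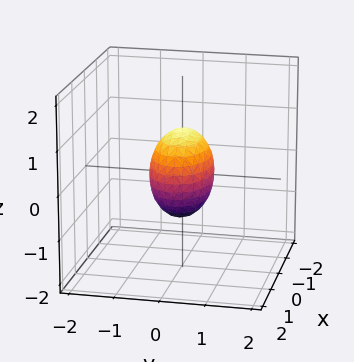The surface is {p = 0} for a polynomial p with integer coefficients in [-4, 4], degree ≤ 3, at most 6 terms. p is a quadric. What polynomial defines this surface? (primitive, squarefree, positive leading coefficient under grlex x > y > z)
x^2 + 2*y^2 + z^2 - 1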